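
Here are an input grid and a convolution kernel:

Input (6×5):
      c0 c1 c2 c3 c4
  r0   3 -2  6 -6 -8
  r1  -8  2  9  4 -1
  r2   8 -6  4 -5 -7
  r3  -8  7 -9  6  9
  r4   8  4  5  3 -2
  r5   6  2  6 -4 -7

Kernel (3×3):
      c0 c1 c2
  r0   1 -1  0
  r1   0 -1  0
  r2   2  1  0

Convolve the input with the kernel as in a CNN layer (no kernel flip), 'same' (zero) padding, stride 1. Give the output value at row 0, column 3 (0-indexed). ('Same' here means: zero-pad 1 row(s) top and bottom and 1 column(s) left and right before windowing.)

28

The receptive field on the zero-padded input at this output position is [0 0 0 / 6 -6 -8 / 9 4 -1]. Elementwise product with the kernel and sum: 0·1 + 0·-1 + -6·-1 + 9·2 + 4·1.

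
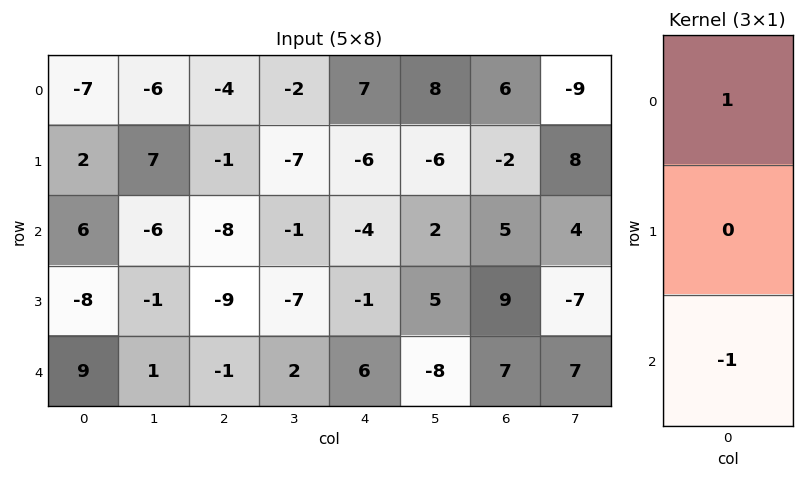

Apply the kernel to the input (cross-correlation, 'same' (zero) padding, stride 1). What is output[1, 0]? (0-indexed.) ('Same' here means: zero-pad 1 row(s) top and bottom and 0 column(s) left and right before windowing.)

-13

The receptive field on the zero-padded input at this output position is [-7 / 2 / 6]. Elementwise product with the kernel and sum: -7·1 + 6·-1.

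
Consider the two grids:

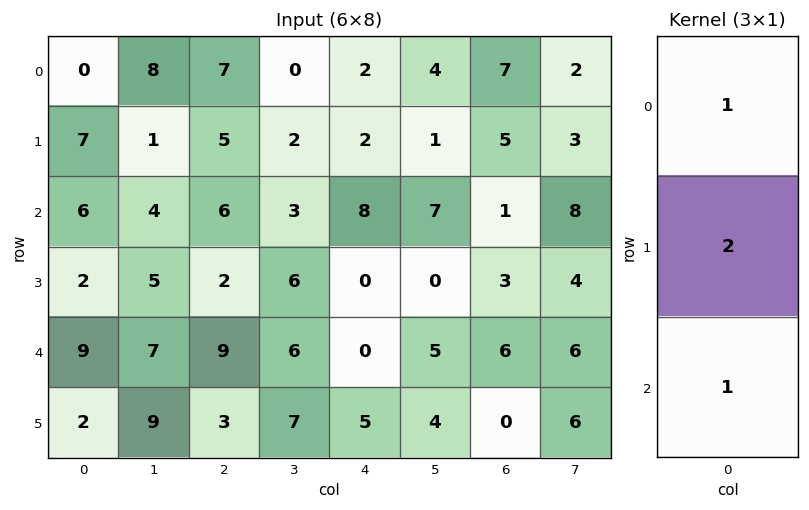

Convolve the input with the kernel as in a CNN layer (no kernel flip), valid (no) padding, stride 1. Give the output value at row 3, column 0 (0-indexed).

The receptive field on the input at this output position is [2 / 9 / 2]. Elementwise product with the kernel and sum: 2·1 + 9·2 + 2·1.

22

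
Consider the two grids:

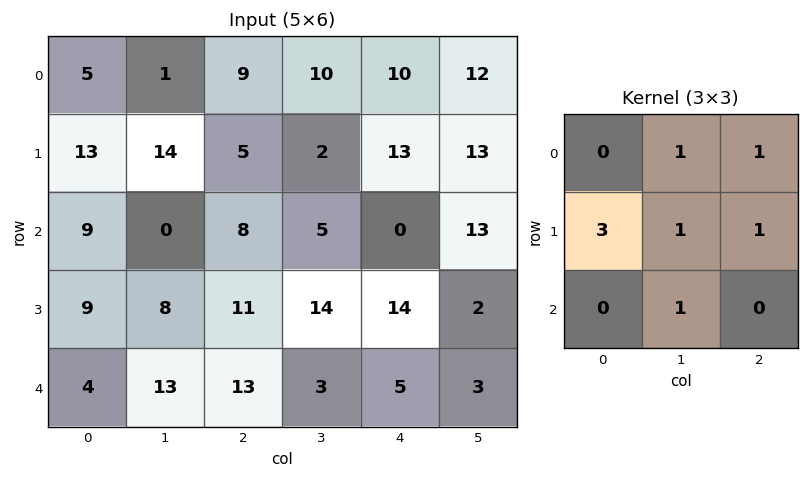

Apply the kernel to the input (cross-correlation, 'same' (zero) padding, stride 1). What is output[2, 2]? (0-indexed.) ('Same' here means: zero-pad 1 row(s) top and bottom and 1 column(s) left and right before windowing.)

The receptive field on the zero-padded input at this output position is [14 5 2 / 0 8 5 / 8 11 14]. Elementwise product with the kernel and sum: 5·1 + 2·1 + 0·3 + 8·1 + 5·1 + 11·1.

31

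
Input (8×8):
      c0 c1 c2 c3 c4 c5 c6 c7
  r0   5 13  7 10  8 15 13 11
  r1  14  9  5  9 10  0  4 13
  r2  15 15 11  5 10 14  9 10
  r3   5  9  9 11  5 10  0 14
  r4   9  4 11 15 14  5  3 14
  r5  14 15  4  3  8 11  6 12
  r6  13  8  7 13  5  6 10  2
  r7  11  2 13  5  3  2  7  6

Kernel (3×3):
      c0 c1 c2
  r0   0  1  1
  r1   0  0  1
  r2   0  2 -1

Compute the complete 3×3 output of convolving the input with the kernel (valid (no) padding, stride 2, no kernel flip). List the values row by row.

44 28 51
32 36 30
28 58 16

Output[0,0]: The receptive field on the input at this output position is [5 13 7 / 14 9 5 / 15 15 11]. Elementwise product with the kernel and sum: 13·1 + 7·1 + 5·1 + 15·2 + 11·-1.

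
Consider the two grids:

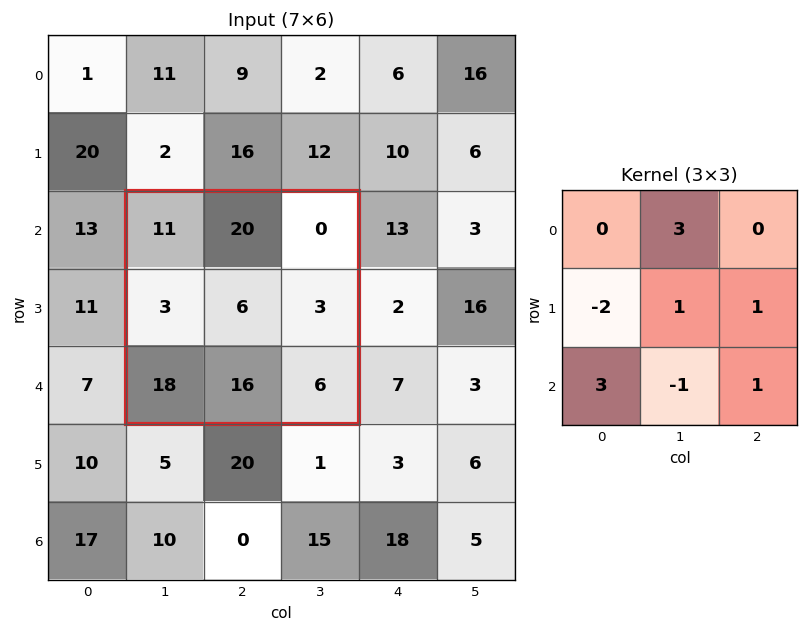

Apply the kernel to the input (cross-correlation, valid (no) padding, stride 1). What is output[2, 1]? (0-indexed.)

The receptive field on the input at this output position is [11 20 0 / 3 6 3 / 18 16 6]. Elementwise product with the kernel and sum: 20·3 + 3·-2 + 6·1 + 3·1 + 18·3 + 16·-1 + 6·1.

107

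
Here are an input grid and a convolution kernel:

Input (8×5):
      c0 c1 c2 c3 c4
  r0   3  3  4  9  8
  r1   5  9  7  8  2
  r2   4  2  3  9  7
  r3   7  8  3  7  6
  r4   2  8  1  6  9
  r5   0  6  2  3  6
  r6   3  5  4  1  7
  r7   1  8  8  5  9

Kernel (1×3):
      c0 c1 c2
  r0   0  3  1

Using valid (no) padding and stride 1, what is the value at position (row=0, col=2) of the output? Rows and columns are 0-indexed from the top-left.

35

The receptive field on the input at this output position is [4 9 8]. Elementwise product with the kernel and sum: 9·3 + 8·1.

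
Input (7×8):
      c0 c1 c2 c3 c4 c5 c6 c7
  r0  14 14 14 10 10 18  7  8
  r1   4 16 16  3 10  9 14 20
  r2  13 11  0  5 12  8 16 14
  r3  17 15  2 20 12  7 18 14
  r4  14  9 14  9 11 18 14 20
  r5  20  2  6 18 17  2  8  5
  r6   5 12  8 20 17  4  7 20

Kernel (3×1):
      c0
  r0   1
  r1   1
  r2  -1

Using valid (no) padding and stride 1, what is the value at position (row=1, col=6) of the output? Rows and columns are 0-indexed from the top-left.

The receptive field on the input at this output position is [14 / 16 / 18]. Elementwise product with the kernel and sum: 14·1 + 16·1 + 18·-1.

12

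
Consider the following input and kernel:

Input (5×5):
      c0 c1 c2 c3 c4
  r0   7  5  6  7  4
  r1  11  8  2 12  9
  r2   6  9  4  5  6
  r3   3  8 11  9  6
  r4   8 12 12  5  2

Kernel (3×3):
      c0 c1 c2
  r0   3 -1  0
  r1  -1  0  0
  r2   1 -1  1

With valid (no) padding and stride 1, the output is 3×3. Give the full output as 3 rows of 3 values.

Output[0,0]: The receptive field on the input at this output position is [7 5 6 / 11 8 2 / 6 9 4]. Elementwise product with the kernel and sum: 7·3 + 5·-1 + 11·-1 + 6·1 + 9·-1 + 4·1.

6 11 14
25 19 -2
14 20 5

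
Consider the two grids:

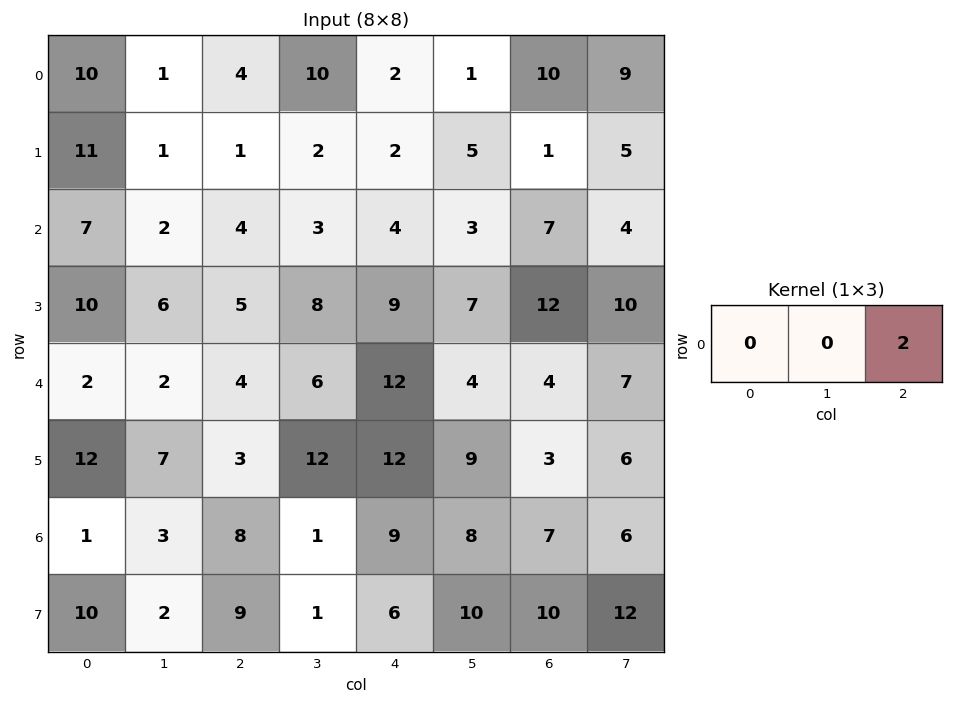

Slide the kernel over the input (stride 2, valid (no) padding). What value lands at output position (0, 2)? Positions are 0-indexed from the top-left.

20

The receptive field on the input at this output position is [2 1 10]. Elementwise product with the kernel and sum: 10·2.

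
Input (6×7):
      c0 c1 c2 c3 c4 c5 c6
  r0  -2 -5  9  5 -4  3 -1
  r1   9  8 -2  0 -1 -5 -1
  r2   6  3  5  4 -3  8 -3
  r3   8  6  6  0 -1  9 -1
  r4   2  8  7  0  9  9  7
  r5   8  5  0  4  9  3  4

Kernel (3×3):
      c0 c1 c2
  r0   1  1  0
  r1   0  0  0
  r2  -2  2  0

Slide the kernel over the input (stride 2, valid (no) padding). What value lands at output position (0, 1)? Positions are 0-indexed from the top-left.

12

The receptive field on the input at this output position is [9 5 -4 / -2 0 -1 / 5 4 -3]. Elementwise product with the kernel and sum: 9·1 + 5·1 + 5·-2 + 4·2.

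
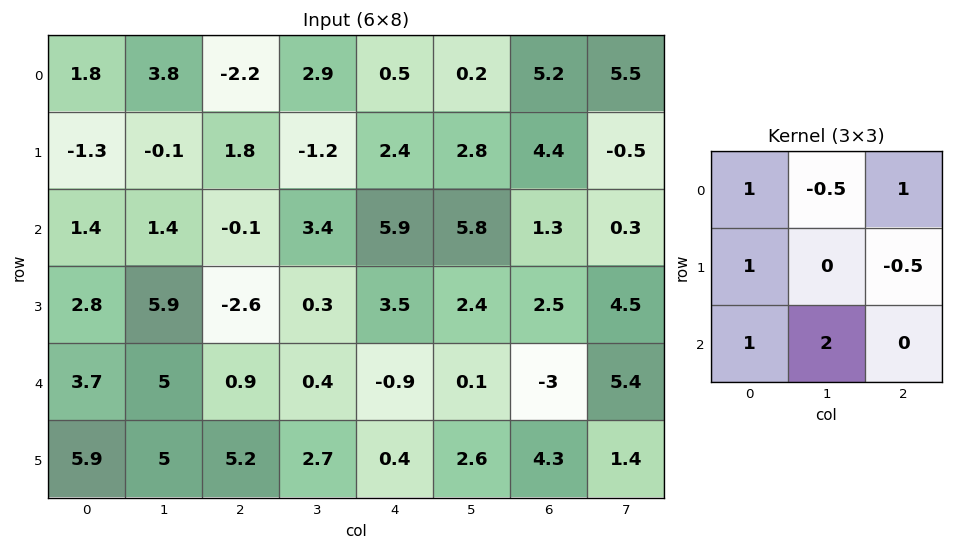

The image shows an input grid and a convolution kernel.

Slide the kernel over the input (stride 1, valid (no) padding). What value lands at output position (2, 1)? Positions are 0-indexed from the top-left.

The receptive field on the input at this output position is [1.4 -0.1 3.4 / 5.9 -2.6 0.3 / 5 0.9 0.4]. Elementwise product with the kernel and sum: 1.4·1 + -0.1·-0.5 + 3.4·1 + 5.9·1 + 0.3·-0.5 + 5·1 + 0.9·2.

17.4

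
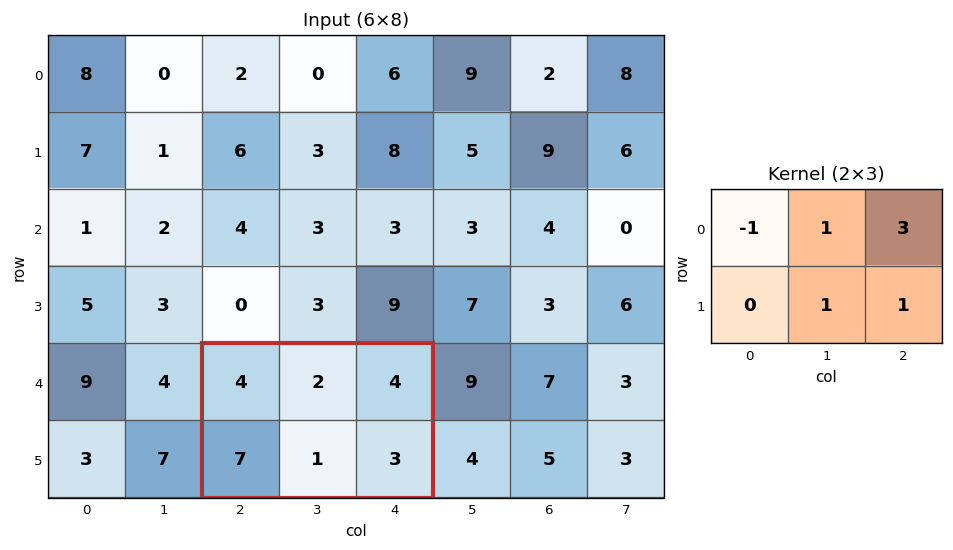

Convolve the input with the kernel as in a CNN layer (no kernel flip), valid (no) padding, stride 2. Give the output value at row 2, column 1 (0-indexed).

The receptive field on the input at this output position is [4 2 4 / 7 1 3]. Elementwise product with the kernel and sum: 4·-1 + 2·1 + 4·3 + 1·1 + 3·1.

14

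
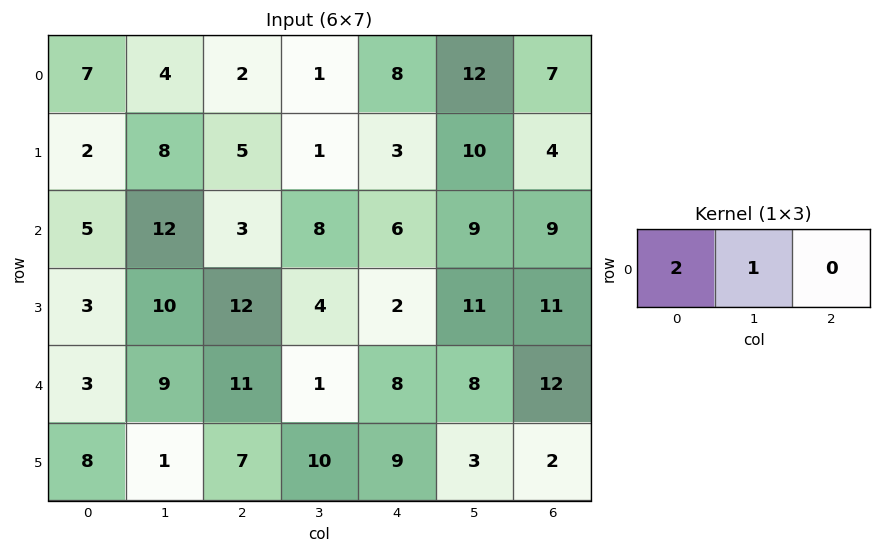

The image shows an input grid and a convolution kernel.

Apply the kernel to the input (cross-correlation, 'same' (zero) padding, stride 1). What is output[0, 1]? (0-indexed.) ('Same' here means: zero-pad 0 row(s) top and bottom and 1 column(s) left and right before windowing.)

The receptive field on the zero-padded input at this output position is [7 4 2]. Elementwise product with the kernel and sum: 7·2 + 4·1.

18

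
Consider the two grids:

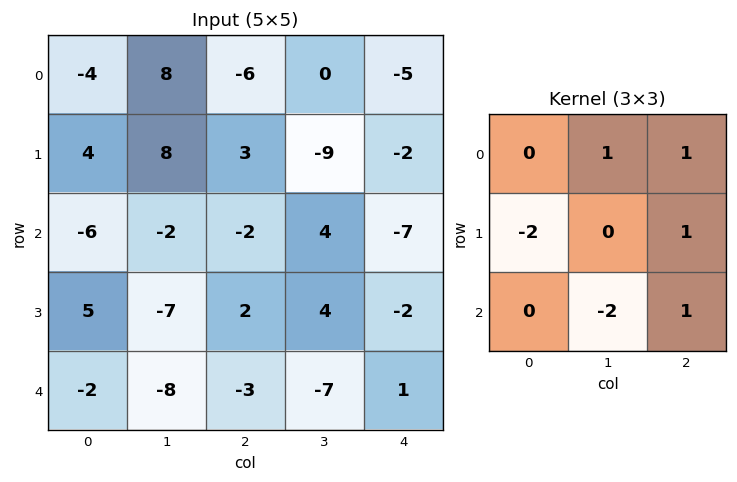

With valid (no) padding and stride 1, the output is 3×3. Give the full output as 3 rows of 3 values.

Output[0,0]: The receptive field on the input at this output position is [-4 8 -6 / 4 8 3 / -6 -2 -2]. Elementwise product with the kernel and sum: 8·1 + -6·1 + 4·-2 + 3·1 + -2·-2 + -2·1.

-1 -23 -28
37 2 -24
1 19 6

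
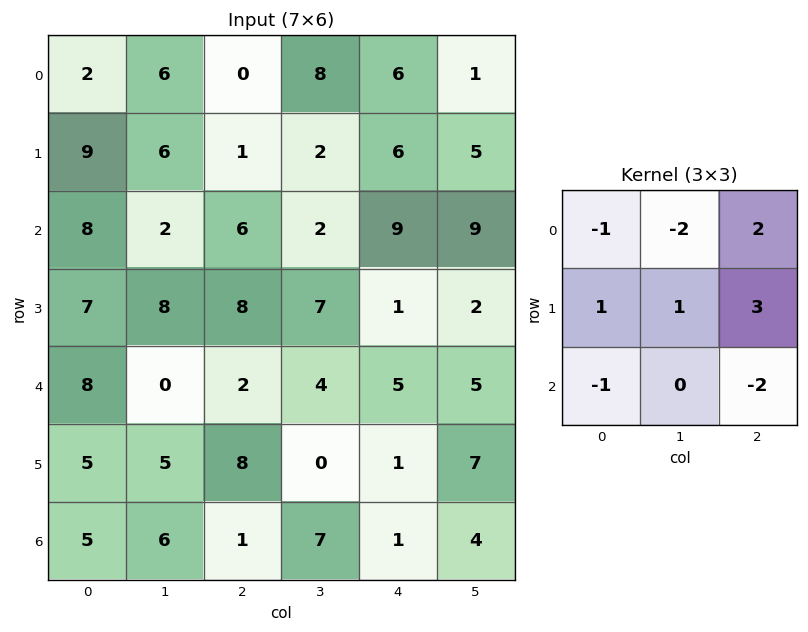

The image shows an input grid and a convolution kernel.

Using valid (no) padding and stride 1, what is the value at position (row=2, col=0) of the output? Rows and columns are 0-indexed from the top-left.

27

The receptive field on the input at this output position is [8 2 6 / 7 8 8 / 8 0 2]. Elementwise product with the kernel and sum: 8·-1 + 2·-2 + 6·2 + 7·1 + 8·1 + 8·3 + 8·-1 + 2·-2.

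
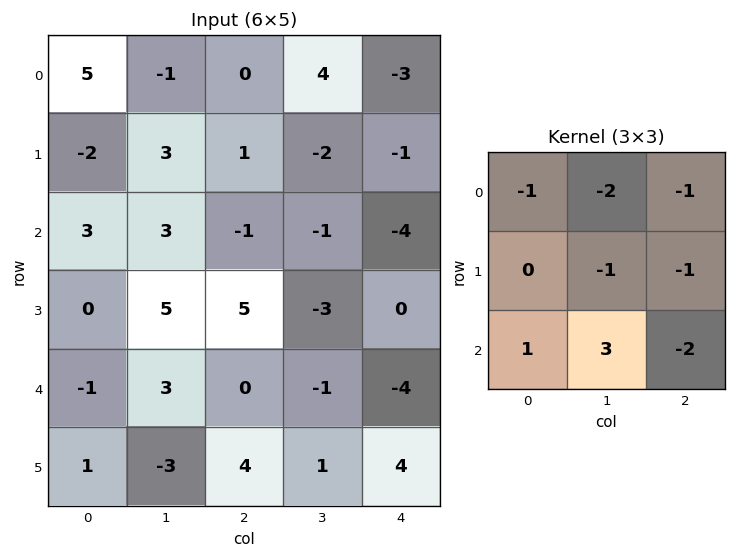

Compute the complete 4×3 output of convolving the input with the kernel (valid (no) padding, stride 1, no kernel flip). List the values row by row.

7 0 2
-2 25 5
-10 3 15
-34 -4 5

Output[0,0]: The receptive field on the input at this output position is [5 -1 0 / -2 3 1 / 3 3 -1]. Elementwise product with the kernel and sum: 5·-1 + -1·-2 + 0·-1 + 3·-1 + 1·-1 + 3·1 + 3·3 + -1·-2.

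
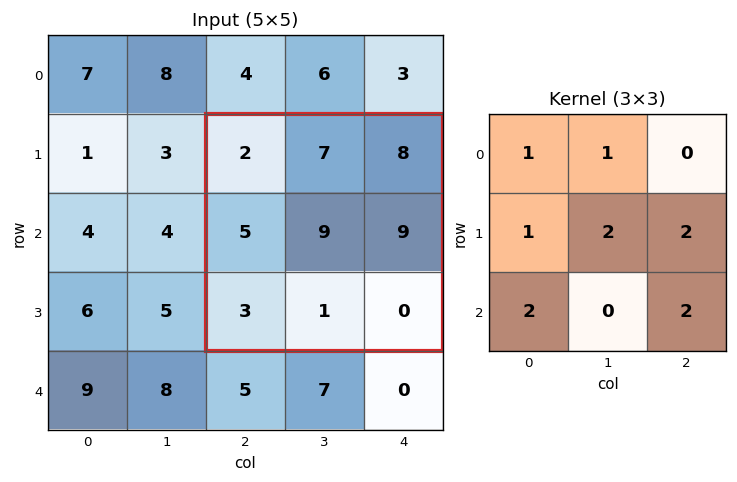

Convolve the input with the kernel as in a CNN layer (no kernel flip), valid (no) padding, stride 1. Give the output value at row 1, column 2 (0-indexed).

The receptive field on the input at this output position is [2 7 8 / 5 9 9 / 3 1 0]. Elementwise product with the kernel and sum: 2·1 + 7·1 + 5·1 + 9·2 + 9·2 + 3·2 + 0·2.

56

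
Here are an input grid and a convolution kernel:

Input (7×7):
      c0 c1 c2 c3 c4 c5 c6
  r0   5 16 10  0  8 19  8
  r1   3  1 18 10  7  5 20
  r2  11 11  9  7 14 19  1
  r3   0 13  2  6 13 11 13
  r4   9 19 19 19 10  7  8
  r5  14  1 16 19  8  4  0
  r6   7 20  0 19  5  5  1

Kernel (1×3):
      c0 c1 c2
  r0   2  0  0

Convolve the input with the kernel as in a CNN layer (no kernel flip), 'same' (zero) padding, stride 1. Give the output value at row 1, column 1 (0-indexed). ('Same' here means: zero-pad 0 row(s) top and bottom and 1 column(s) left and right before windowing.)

The receptive field on the zero-padded input at this output position is [3 1 18]. Elementwise product with the kernel and sum: 3·2.

6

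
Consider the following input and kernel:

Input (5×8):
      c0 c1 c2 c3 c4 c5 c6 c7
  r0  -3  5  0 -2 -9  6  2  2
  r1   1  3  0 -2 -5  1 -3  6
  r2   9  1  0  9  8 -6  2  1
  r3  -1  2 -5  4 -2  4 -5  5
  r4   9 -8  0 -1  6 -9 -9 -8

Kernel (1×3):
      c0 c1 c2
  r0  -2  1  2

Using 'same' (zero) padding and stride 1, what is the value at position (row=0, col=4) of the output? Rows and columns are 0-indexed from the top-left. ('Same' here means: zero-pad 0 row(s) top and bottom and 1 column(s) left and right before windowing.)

The receptive field on the zero-padded input at this output position is [-2 -9 6]. Elementwise product with the kernel and sum: -2·-2 + -9·1 + 6·2.

7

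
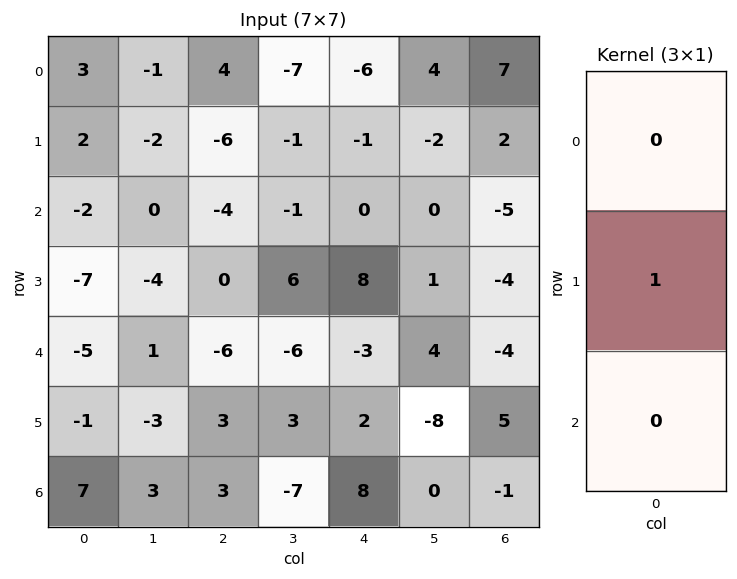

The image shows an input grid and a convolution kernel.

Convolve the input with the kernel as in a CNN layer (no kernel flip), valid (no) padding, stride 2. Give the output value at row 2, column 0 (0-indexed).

The receptive field on the input at this output position is [-5 / -1 / 7]. Elementwise product with the kernel and sum: -1·1.

-1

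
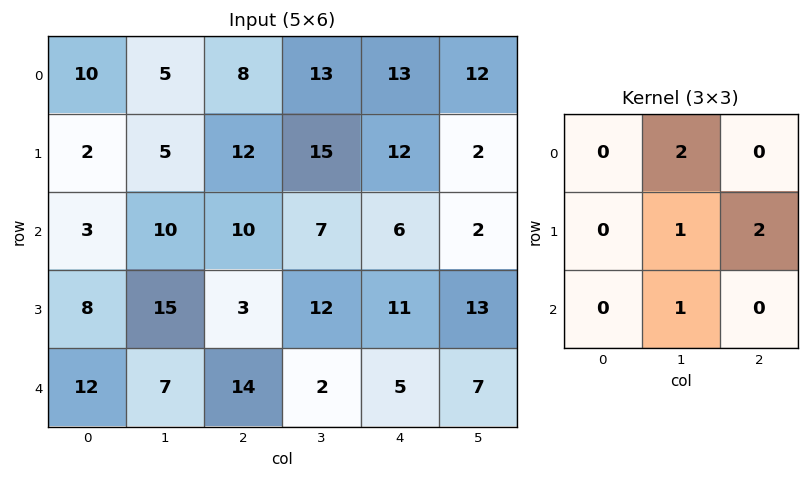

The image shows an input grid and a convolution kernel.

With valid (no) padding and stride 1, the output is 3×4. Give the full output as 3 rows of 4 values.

Output[0,0]: The receptive field on the input at this output position is [10 5 8 / 2 5 12 / 3 10 10]. Elementwise product with the kernel and sum: 5·2 + 5·1 + 12·2 + 10·1.

49 68 72 48
55 51 61 45
48 61 50 54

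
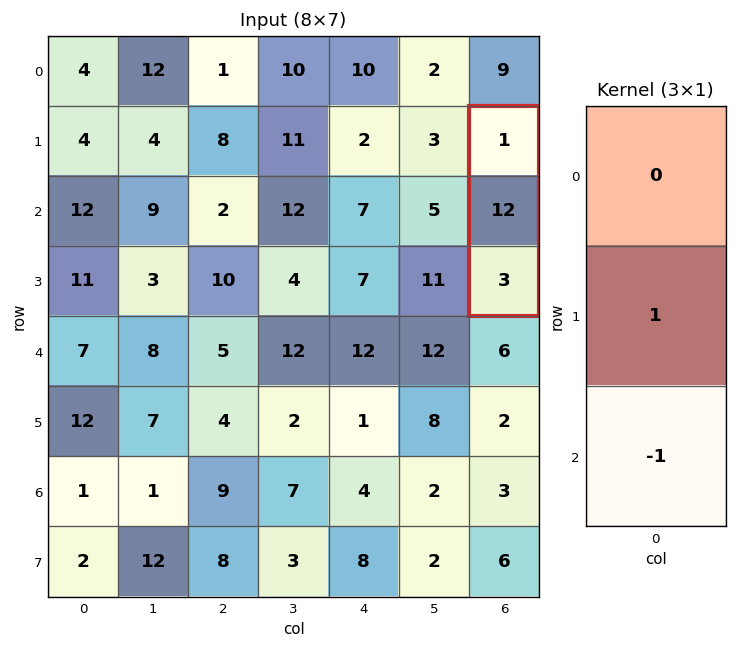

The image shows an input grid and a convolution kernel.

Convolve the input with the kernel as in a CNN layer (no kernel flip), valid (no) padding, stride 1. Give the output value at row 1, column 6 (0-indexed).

9

The receptive field on the input at this output position is [1 / 12 / 3]. Elementwise product with the kernel and sum: 12·1 + 3·-1.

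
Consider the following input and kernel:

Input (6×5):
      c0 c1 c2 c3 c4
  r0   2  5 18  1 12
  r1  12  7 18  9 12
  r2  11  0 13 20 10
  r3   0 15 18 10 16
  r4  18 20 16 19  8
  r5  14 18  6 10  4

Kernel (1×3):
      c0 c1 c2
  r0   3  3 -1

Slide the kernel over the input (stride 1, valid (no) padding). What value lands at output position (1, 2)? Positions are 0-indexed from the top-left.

The receptive field on the input at this output position is [18 9 12]. Elementwise product with the kernel and sum: 18·3 + 9·3 + 12·-1.

69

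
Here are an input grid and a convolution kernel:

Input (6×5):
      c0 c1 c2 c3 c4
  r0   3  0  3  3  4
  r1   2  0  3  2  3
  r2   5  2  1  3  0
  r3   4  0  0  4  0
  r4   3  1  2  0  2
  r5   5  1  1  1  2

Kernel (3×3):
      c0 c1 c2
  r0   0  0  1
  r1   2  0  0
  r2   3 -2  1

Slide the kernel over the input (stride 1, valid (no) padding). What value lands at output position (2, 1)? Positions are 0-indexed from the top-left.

2

The receptive field on the input at this output position is [2 1 3 / 0 0 4 / 1 2 0]. Elementwise product with the kernel and sum: 3·1 + 0·2 + 1·3 + 2·-2 + 0·1.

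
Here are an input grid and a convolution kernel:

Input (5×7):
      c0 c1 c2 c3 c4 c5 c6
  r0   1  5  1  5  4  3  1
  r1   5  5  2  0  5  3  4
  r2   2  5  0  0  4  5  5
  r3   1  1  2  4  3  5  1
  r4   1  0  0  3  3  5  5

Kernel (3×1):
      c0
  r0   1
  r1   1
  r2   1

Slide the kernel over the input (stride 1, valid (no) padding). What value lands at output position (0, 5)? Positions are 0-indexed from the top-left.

The receptive field on the input at this output position is [3 / 3 / 5]. Elementwise product with the kernel and sum: 3·1 + 3·1 + 5·1.

11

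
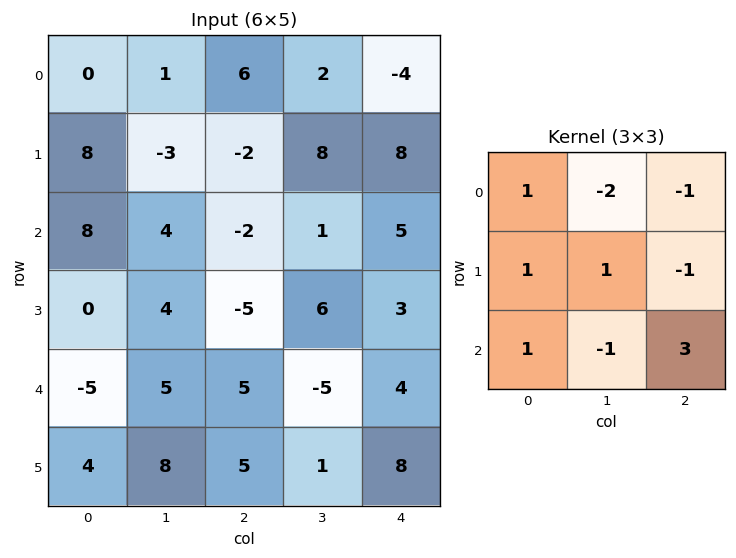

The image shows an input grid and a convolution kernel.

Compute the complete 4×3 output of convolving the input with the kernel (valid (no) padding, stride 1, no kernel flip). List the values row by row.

-3 -17 16
11 21 -34
16 -15 11
3 29 4

Output[0,0]: The receptive field on the input at this output position is [0 1 6 / 8 -3 -2 / 8 4 -2]. Elementwise product with the kernel and sum: 0·1 + 1·-2 + 6·-1 + 8·1 + -3·1 + -2·-1 + 8·1 + 4·-1 + -2·3.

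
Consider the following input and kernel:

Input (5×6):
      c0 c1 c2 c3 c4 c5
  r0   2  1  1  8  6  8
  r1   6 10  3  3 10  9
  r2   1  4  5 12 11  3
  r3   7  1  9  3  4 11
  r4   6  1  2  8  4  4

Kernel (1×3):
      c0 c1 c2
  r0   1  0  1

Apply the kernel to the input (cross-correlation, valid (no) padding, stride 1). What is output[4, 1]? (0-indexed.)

The receptive field on the input at this output position is [1 2 8]. Elementwise product with the kernel and sum: 1·1 + 8·1.

9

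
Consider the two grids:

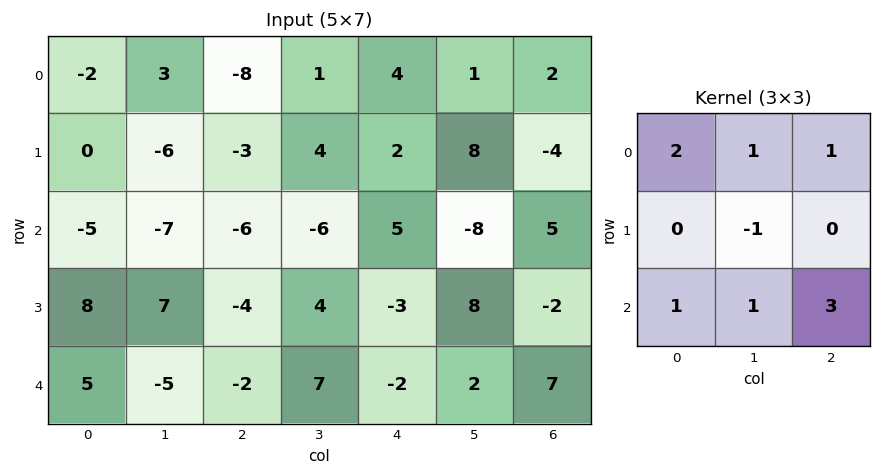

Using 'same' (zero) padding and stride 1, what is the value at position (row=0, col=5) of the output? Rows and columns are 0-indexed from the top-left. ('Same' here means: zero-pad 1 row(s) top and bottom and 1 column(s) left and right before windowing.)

The receptive field on the zero-padded input at this output position is [0 0 0 / 4 1 2 / 2 8 -4]. Elementwise product with the kernel and sum: 0·2 + 0·1 + 0·1 + 1·-1 + 2·1 + 8·1 + -4·3.

-3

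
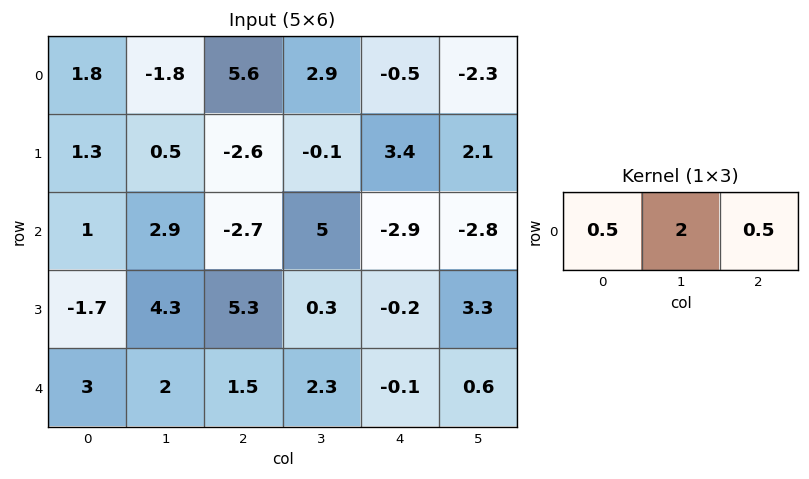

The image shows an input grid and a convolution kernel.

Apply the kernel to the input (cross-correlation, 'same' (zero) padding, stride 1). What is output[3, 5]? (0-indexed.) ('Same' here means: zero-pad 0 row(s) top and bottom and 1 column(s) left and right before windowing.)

6.5

The receptive field on the zero-padded input at this output position is [-0.2 3.3 0]. Elementwise product with the kernel and sum: -0.2·0.5 + 3.3·2 + 0·0.5.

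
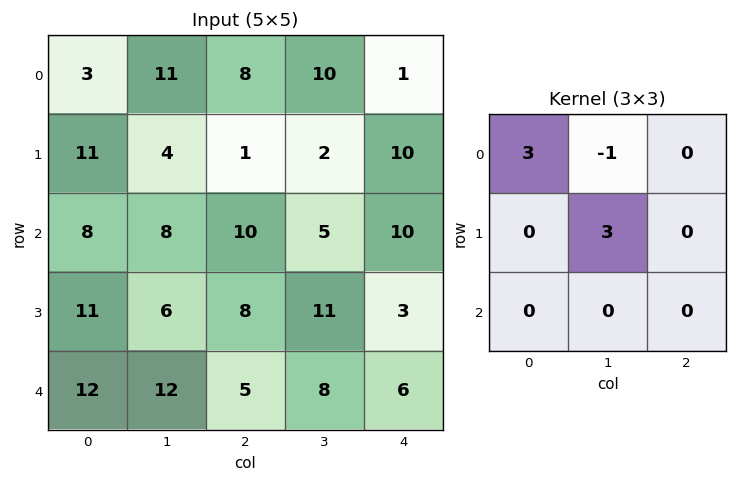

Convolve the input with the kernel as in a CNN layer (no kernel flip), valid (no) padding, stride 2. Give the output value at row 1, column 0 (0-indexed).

The receptive field on the input at this output position is [8 8 10 / 11 6 8 / 12 12 5]. Elementwise product with the kernel and sum: 8·3 + 8·-1 + 6·3.

34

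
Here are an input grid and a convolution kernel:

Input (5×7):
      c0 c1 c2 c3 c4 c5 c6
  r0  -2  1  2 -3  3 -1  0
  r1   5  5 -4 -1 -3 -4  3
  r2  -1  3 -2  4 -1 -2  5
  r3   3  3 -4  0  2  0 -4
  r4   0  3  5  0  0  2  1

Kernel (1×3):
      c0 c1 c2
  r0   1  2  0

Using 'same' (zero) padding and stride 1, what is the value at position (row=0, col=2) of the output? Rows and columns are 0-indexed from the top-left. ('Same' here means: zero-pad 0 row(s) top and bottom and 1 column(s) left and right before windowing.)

5

The receptive field on the zero-padded input at this output position is [1 2 -3]. Elementwise product with the kernel and sum: 1·1 + 2·2.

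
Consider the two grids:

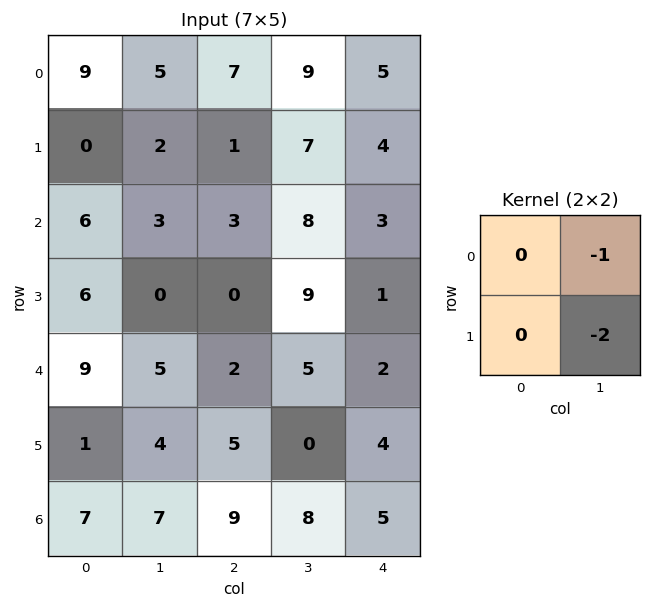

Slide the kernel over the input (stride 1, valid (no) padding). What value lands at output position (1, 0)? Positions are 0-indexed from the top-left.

-8

The receptive field on the input at this output position is [0 2 / 6 3]. Elementwise product with the kernel and sum: 2·-1 + 3·-2.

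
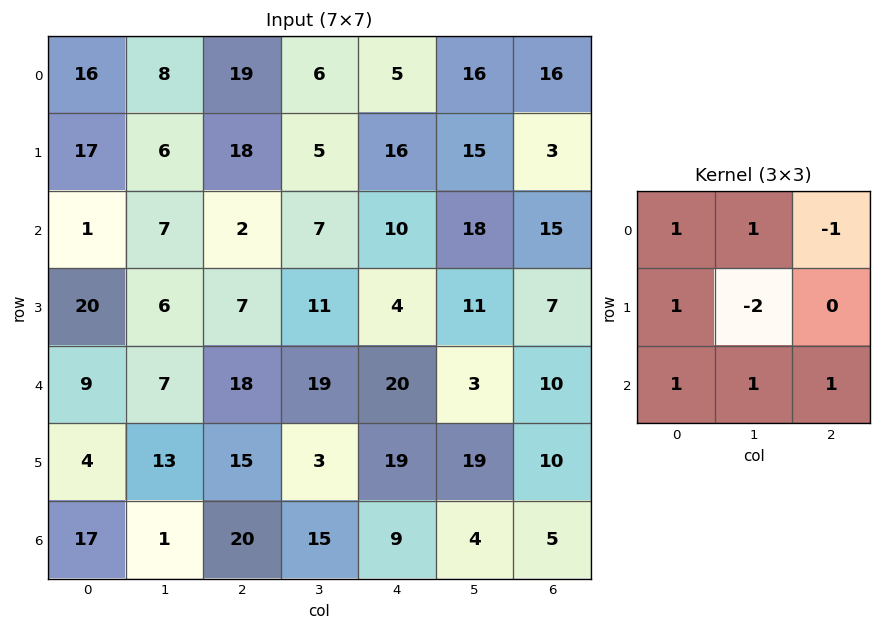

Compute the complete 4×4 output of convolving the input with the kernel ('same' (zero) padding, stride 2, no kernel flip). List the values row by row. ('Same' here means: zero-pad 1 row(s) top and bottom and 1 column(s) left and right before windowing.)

Output[0,0]: The receptive field on the zero-padded input at this output position is [0 0 0 / 0 16 8 / 0 17 6]. Elementwise product with the kernel and sum: 0·1 + 0·1 + 0·-1 + 0·1 + 16·-2 + 0·1 + 17·1 + 6·1.

-9 -1 32 2
35 46 19 24
13 4 24 30
-43 -14 0 23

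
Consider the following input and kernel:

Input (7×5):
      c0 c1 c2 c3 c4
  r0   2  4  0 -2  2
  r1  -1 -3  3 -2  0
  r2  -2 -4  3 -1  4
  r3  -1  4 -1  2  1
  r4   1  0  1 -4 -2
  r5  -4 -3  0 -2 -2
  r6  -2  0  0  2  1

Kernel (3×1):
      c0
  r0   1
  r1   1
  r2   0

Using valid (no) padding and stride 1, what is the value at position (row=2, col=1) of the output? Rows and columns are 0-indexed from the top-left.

0

The receptive field on the input at this output position is [-4 / 4 / 0]. Elementwise product with the kernel and sum: -4·1 + 4·1.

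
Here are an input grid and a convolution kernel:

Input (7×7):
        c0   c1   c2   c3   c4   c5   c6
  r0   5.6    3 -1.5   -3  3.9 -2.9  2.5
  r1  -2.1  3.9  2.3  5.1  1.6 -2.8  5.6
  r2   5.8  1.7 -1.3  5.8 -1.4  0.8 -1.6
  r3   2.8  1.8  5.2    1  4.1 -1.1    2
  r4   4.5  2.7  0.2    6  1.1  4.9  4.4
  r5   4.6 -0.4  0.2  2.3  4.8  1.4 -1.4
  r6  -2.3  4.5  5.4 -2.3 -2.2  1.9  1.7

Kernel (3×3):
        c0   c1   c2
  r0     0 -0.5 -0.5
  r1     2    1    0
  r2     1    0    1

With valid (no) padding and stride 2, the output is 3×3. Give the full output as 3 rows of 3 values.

3.45 6.55 -2.4
11.9 10.5 13
10.45 2.35 5.85

Output[0,0]: The receptive field on the input at this output position is [5.6 3 -1.5 / -2.1 3.9 2.3 / 5.8 1.7 -1.3]. Elementwise product with the kernel and sum: 3·-0.5 + -1.5·-0.5 + -2.1·2 + 3.9·1 + 5.8·1 + -1.3·1.
Output[0,1]: The receptive field on the input at this output position is [-1.5 -3 3.9 / 2.3 5.1 1.6 / -1.3 5.8 -1.4]. Elementwise product with the kernel and sum: -3·-0.5 + 3.9·-0.5 + 2.3·2 + 5.1·1 + -1.3·1 + -1.4·1.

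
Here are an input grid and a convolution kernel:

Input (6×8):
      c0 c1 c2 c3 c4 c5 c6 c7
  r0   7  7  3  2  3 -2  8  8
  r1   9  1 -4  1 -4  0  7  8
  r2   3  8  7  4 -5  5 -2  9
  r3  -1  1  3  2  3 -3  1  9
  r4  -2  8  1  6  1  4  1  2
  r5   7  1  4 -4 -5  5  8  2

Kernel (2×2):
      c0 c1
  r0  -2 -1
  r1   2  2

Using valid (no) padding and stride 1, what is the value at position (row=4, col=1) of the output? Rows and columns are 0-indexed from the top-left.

-7

The receptive field on the input at this output position is [8 1 / 1 4]. Elementwise product with the kernel and sum: 8·-2 + 1·-1 + 1·2 + 4·2.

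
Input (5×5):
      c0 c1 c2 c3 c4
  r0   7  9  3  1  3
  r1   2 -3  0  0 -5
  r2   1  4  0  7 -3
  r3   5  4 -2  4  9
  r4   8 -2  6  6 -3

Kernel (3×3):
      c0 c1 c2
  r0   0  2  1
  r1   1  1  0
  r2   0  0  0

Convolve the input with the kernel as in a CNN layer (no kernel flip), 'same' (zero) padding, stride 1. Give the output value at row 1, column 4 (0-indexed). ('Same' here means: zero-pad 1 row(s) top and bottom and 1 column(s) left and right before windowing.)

1

The receptive field on the zero-padded input at this output position is [1 3 0 / 0 -5 0 / 7 -3 0]. Elementwise product with the kernel and sum: 3·2 + 0·1 + 0·1 + -5·1.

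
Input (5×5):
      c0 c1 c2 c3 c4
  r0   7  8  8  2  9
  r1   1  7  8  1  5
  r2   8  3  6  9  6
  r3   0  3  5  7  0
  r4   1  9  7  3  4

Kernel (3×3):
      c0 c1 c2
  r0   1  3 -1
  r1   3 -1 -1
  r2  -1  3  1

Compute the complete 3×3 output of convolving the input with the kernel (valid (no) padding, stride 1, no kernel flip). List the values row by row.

18 66 50
43 43 25
36 24 41

Output[0,0]: The receptive field on the input at this output position is [7 8 8 / 1 7 8 / 8 3 6]. Elementwise product with the kernel and sum: 7·1 + 8·3 + 8·-1 + 1·3 + 7·-1 + 8·-1 + 8·-1 + 3·3 + 6·1.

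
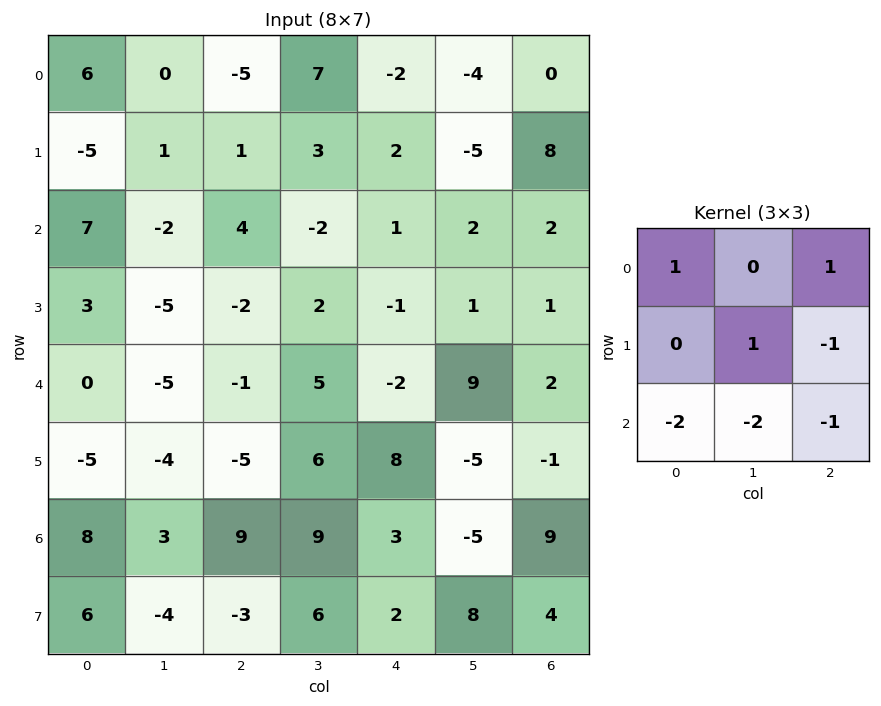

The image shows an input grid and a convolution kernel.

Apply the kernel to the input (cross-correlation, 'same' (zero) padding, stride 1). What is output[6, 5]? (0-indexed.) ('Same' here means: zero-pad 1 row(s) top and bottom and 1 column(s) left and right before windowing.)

-31

The receptive field on the zero-padded input at this output position is [8 -5 -1 / 3 -5 9 / 2 8 4]. Elementwise product with the kernel and sum: 8·1 + -1·1 + -5·1 + 9·-1 + 2·-2 + 8·-2 + 4·-1.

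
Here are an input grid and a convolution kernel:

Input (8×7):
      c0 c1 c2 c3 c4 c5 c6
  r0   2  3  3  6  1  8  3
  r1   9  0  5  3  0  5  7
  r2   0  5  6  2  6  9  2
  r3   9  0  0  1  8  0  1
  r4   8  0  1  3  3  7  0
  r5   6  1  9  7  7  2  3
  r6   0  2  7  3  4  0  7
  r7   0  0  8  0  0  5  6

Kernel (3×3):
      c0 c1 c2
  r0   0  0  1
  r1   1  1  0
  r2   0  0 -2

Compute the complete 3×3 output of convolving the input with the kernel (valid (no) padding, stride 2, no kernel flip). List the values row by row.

0 -3 4
13 1 10
-6 11 -5

Output[0,0]: The receptive field on the input at this output position is [2 3 3 / 9 0 5 / 0 5 6]. Elementwise product with the kernel and sum: 3·1 + 9·1 + 0·1 + 6·-2.
Output[0,1]: The receptive field on the input at this output position is [3 6 1 / 5 3 0 / 6 2 6]. Elementwise product with the kernel and sum: 1·1 + 5·1 + 3·1 + 6·-2.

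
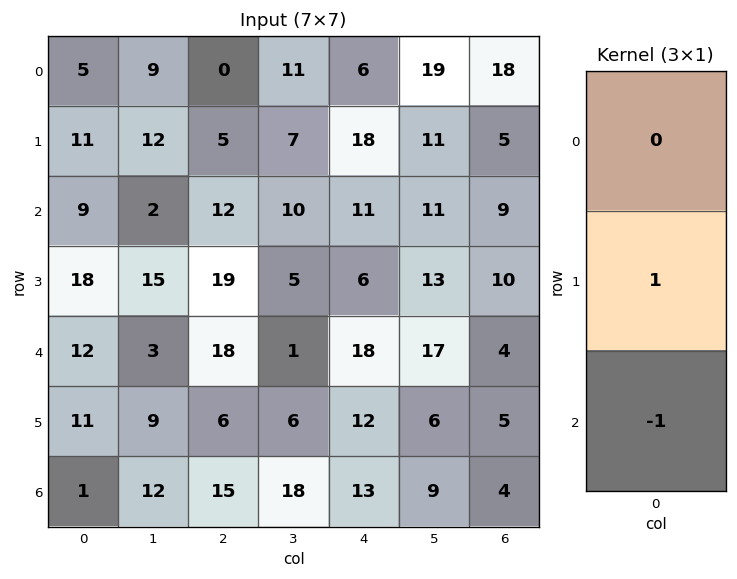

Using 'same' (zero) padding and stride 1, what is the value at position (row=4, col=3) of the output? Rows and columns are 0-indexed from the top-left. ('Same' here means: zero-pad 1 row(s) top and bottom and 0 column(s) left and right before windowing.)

-5

The receptive field on the zero-padded input at this output position is [5 / 1 / 6]. Elementwise product with the kernel and sum: 1·1 + 6·-1.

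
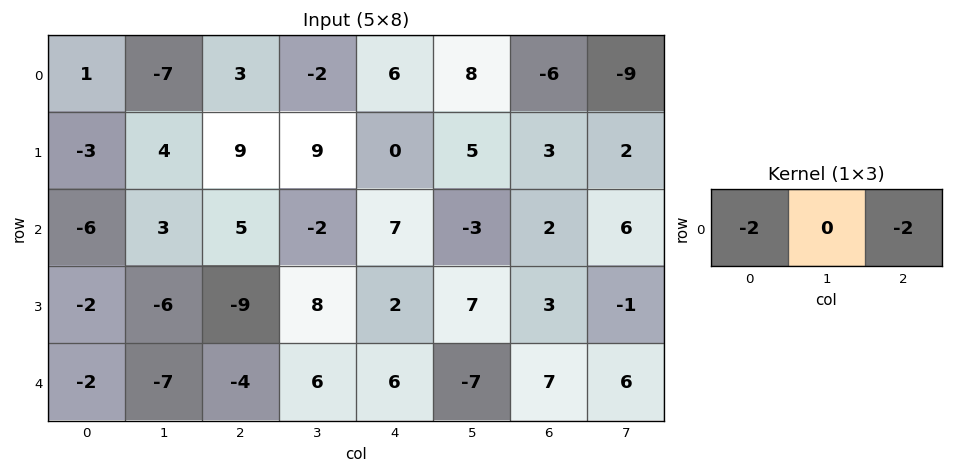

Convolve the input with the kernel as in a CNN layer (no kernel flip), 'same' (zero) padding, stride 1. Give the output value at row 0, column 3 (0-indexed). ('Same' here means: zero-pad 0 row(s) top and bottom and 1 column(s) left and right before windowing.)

-18

The receptive field on the zero-padded input at this output position is [3 -2 6]. Elementwise product with the kernel and sum: 3·-2 + 6·-2.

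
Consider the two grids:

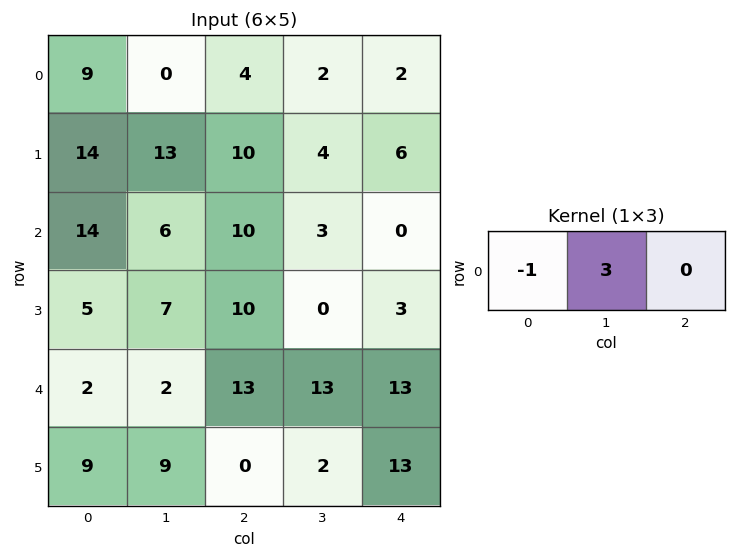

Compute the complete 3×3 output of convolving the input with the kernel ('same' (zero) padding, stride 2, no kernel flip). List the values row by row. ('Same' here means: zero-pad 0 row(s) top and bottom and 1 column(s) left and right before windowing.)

27 12 4
42 24 -3
6 37 26

Output[0,0]: The receptive field on the zero-padded input at this output position is [0 9 0]. Elementwise product with the kernel and sum: 0·-1 + 9·3.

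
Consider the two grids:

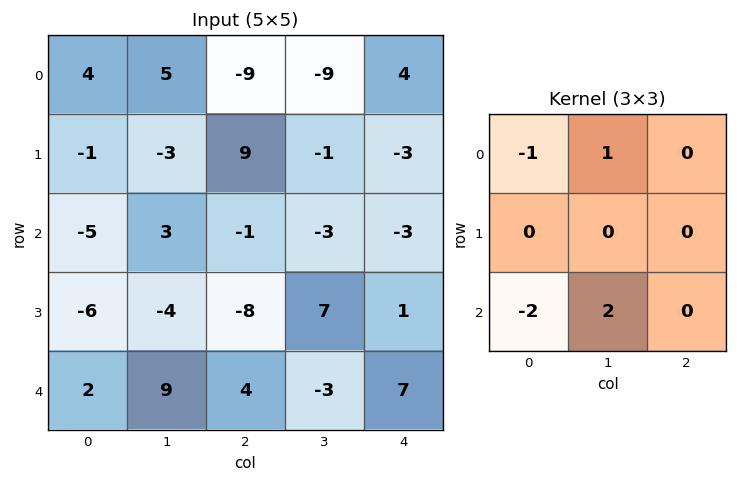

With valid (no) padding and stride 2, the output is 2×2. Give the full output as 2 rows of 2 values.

17 -4
22 -16

Output[0,0]: The receptive field on the input at this output position is [4 5 -9 / -1 -3 9 / -5 3 -1]. Elementwise product with the kernel and sum: 4·-1 + 5·1 + -5·-2 + 3·2.
Output[0,1]: The receptive field on the input at this output position is [-9 -9 4 / 9 -1 -3 / -1 -3 -3]. Elementwise product with the kernel and sum: -9·-1 + -9·1 + -1·-2 + -3·2.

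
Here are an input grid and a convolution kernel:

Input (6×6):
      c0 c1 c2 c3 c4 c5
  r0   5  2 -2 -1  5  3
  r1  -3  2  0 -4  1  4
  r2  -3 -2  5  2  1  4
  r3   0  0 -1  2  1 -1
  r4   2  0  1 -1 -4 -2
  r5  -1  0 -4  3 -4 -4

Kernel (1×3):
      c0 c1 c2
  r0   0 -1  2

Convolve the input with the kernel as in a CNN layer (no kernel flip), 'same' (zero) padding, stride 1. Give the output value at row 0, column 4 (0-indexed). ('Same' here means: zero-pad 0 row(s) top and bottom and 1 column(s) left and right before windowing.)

The receptive field on the zero-padded input at this output position is [-1 5 3]. Elementwise product with the kernel and sum: 5·-1 + 3·2.

1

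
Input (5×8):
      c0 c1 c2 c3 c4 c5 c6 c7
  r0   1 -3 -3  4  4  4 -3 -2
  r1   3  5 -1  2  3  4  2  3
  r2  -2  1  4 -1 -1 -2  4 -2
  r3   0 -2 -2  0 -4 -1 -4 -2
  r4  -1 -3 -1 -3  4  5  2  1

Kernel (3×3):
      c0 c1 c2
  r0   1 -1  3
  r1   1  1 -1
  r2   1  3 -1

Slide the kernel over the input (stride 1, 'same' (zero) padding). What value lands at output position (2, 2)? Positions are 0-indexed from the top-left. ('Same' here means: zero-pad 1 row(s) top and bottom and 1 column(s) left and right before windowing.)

The receptive field on the zero-padded input at this output position is [5 -1 2 / 1 4 -1 / -2 -2 0]. Elementwise product with the kernel and sum: 5·1 + -1·-1 + 2·3 + 1·1 + 4·1 + -1·-1 + -2·1 + -2·3 + 0·-1.

10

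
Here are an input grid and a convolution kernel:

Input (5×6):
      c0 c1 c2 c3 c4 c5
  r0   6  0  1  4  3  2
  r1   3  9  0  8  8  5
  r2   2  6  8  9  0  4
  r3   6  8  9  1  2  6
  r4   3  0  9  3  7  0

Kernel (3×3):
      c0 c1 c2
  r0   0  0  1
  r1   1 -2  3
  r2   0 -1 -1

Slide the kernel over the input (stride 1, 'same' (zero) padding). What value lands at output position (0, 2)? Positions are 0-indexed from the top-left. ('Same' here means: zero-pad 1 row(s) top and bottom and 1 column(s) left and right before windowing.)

The receptive field on the zero-padded input at this output position is [0 0 0 / 0 1 4 / 9 0 8]. Elementwise product with the kernel and sum: 0·1 + 0·1 + 1·-2 + 4·3 + 0·-1 + 8·-1.

2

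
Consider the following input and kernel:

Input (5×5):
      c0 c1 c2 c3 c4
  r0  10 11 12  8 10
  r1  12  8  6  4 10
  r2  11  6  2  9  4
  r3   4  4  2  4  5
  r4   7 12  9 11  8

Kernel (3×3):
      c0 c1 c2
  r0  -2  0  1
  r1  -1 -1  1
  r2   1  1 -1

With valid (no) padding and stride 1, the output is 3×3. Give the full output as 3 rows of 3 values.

Output[0,0]: The receptive field on the input at this output position is [10 11 12 / 12 8 6 / 11 6 2]. Elementwise product with the kernel and sum: 10·-2 + 12·1 + 12·-1 + 8·-1 + 6·1 + 11·1 + 6·1 + 2·-1.

-7 -25 -7
-27 -9 -8
-16 5 11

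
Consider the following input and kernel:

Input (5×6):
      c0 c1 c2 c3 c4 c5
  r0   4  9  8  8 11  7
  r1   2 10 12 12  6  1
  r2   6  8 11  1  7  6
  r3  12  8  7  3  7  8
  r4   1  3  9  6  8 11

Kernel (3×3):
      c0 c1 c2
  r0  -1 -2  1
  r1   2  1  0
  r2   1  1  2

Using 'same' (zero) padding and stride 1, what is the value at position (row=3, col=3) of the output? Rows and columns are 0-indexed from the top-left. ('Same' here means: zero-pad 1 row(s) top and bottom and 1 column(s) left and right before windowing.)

42

The receptive field on the zero-padded input at this output position is [11 1 7 / 7 3 7 / 9 6 8]. Elementwise product with the kernel and sum: 11·-1 + 1·-2 + 7·1 + 7·2 + 3·1 + 9·1 + 6·1 + 8·2.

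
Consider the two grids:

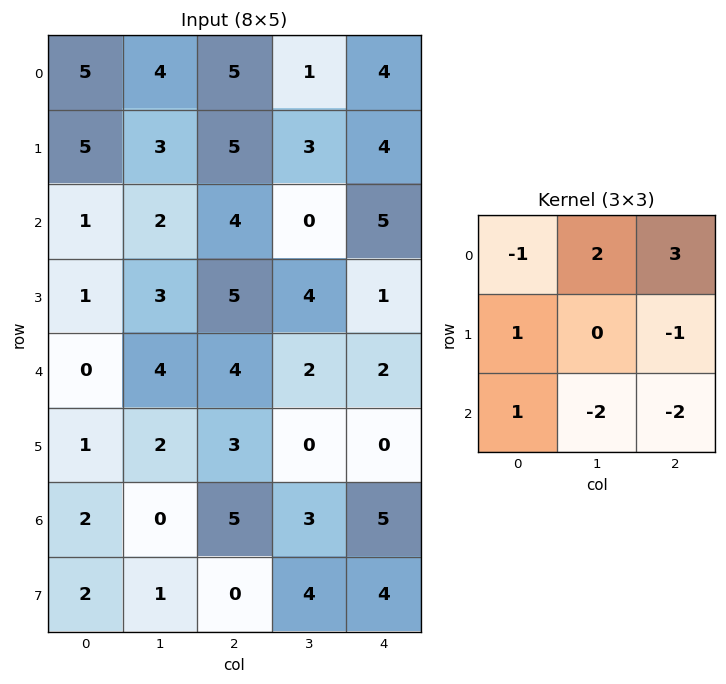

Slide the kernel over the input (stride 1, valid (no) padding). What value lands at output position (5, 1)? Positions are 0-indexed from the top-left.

-6

The receptive field on the input at this output position is [2 3 0 / 0 5 3 / 1 0 4]. Elementwise product with the kernel and sum: 2·-1 + 3·2 + 0·3 + 0·1 + 3·-1 + 1·1 + 0·-2 + 4·-2.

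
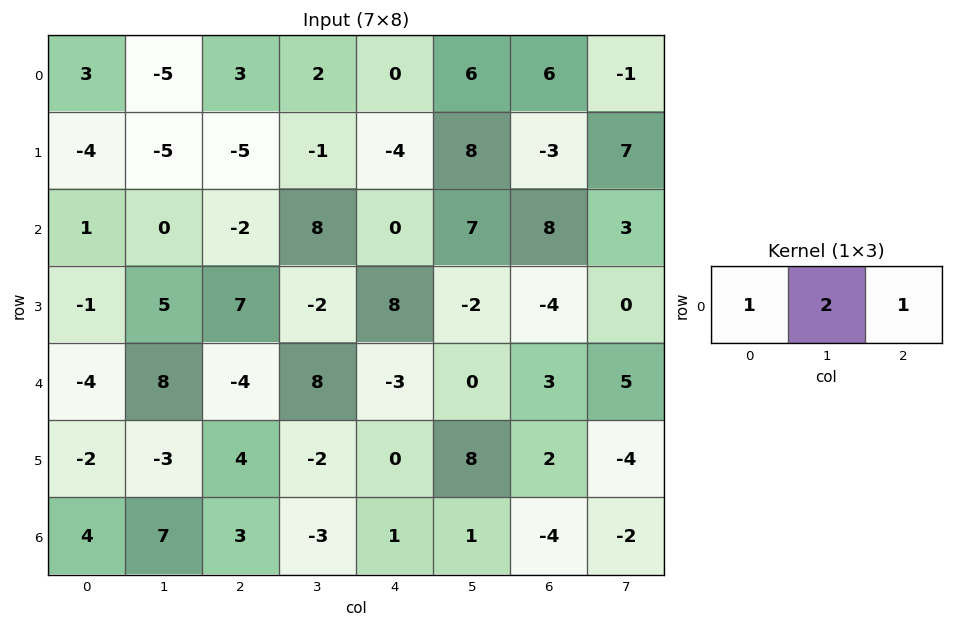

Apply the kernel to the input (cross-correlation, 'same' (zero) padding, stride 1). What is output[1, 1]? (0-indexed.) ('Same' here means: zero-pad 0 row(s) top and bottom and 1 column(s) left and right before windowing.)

-19

The receptive field on the zero-padded input at this output position is [-4 -5 -5]. Elementwise product with the kernel and sum: -4·1 + -5·2 + -5·1.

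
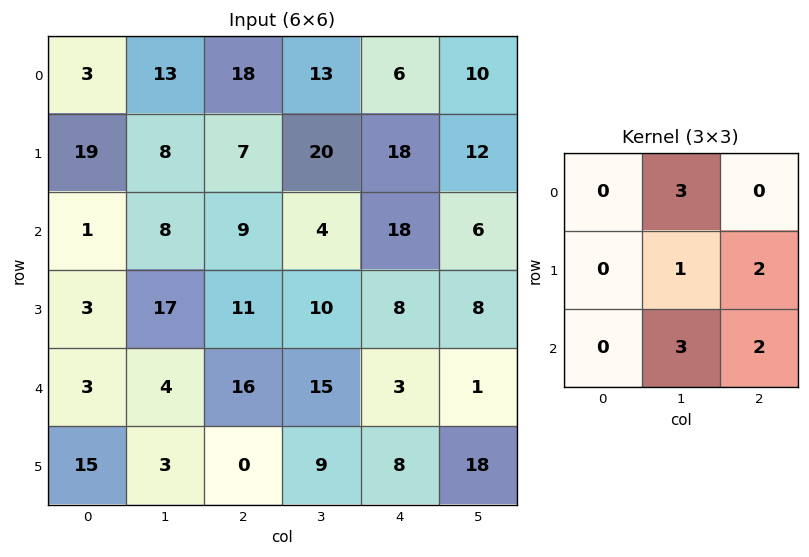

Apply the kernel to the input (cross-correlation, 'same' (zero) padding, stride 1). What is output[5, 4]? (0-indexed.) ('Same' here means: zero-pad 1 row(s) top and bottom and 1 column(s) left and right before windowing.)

53

The receptive field on the zero-padded input at this output position is [15 3 1 / 9 8 18 / 0 0 0]. Elementwise product with the kernel and sum: 3·3 + 8·1 + 18·2 + 0·3 + 0·2.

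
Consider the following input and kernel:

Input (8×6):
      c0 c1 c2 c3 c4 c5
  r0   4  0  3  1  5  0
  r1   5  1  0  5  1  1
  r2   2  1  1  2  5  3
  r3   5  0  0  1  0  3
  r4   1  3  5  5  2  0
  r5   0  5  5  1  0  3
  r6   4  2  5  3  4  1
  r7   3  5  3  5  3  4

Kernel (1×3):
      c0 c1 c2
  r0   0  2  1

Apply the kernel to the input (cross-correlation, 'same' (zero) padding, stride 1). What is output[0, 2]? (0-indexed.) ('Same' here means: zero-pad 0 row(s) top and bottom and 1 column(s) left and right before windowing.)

The receptive field on the zero-padded input at this output position is [0 3 1]. Elementwise product with the kernel and sum: 3·2 + 1·1.

7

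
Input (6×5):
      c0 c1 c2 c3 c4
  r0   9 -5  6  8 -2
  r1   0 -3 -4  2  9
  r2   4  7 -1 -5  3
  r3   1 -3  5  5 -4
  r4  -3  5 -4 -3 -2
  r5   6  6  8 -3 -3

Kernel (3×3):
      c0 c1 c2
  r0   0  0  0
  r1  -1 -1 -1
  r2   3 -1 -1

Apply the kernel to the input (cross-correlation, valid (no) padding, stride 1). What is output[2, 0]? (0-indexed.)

-13

The receptive field on the input at this output position is [4 7 -1 / 1 -3 5 / -3 5 -4]. Elementwise product with the kernel and sum: 1·-1 + -3·-1 + 5·-1 + -3·3 + 5·-1 + -4·-1.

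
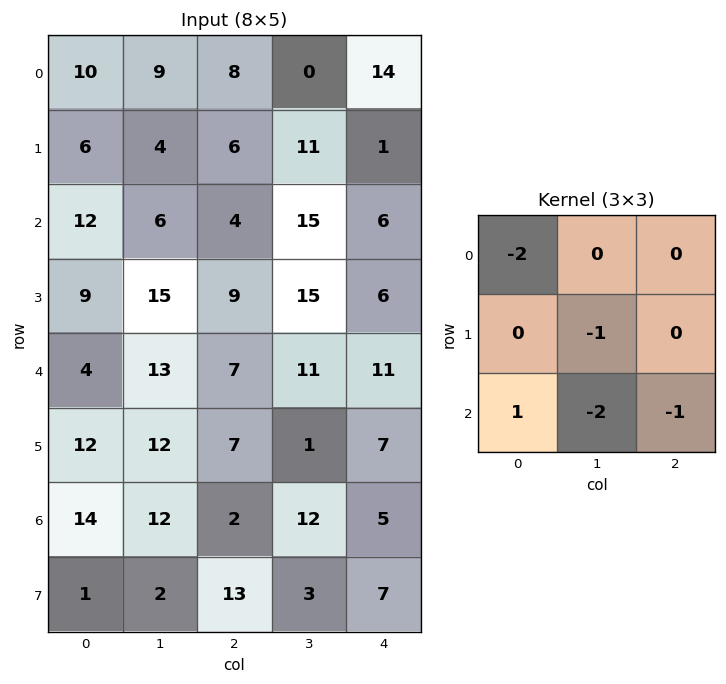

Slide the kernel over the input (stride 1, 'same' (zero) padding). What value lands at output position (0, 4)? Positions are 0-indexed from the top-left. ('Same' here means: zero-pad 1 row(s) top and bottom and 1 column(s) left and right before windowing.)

The receptive field on the zero-padded input at this output position is [0 0 0 / 0 14 0 / 11 1 0]. Elementwise product with the kernel and sum: 0·-2 + 14·-1 + 11·1 + 1·-2 + 0·-1.

-5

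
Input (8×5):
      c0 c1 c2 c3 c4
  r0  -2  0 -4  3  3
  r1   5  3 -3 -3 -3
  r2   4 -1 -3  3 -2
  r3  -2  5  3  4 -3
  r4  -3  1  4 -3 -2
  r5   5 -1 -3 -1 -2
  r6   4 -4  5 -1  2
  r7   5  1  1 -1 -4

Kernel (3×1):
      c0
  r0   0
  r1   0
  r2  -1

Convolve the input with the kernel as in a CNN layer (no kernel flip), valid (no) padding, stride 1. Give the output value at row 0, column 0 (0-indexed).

The receptive field on the input at this output position is [-2 / 5 / 4]. Elementwise product with the kernel and sum: 4·-1.

-4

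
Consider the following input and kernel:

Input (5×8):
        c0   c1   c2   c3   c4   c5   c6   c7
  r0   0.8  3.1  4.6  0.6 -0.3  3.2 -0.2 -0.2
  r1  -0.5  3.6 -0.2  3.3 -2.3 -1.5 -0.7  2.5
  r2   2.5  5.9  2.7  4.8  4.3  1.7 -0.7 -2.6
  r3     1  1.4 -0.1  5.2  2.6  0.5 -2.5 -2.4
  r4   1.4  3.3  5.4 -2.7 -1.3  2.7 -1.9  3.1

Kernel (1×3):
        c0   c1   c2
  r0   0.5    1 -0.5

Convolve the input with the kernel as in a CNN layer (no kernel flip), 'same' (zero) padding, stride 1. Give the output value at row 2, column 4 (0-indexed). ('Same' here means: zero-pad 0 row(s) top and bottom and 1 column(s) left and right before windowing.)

5.85

The receptive field on the zero-padded input at this output position is [4.8 4.3 1.7]. Elementwise product with the kernel and sum: 4.8·0.5 + 4.3·1 + 1.7·-0.5.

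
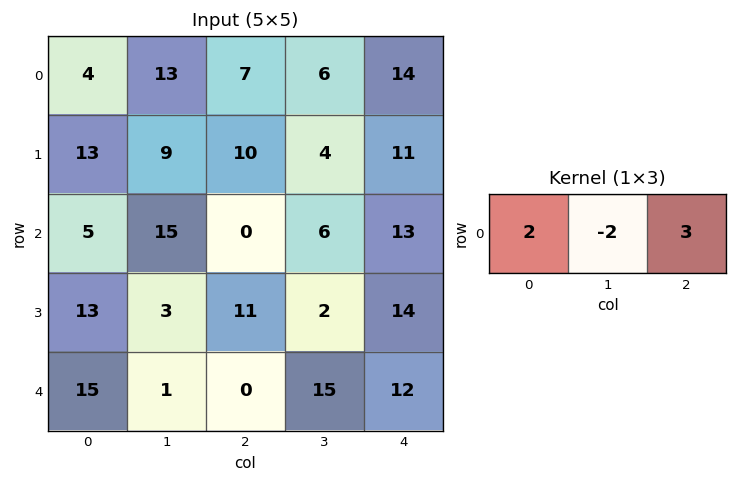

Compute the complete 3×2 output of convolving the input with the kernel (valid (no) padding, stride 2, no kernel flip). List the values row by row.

Output[0,0]: The receptive field on the input at this output position is [4 13 7]. Elementwise product with the kernel and sum: 4·2 + 13·-2 + 7·3.

3 44
-20 27
28 6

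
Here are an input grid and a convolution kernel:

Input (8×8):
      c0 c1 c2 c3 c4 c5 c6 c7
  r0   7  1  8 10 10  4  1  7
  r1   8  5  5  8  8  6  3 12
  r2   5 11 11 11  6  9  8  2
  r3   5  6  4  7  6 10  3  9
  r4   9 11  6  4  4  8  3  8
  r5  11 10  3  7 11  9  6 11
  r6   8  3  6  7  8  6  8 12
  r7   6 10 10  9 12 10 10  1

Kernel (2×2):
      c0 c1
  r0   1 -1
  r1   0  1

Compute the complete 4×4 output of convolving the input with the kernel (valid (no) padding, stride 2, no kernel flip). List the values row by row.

11 6 12 6
0 7 7 15
8 9 5 6
15 8 12 -3

Output[0,0]: The receptive field on the input at this output position is [7 1 / 8 5]. Elementwise product with the kernel and sum: 7·1 + 1·-1 + 5·1.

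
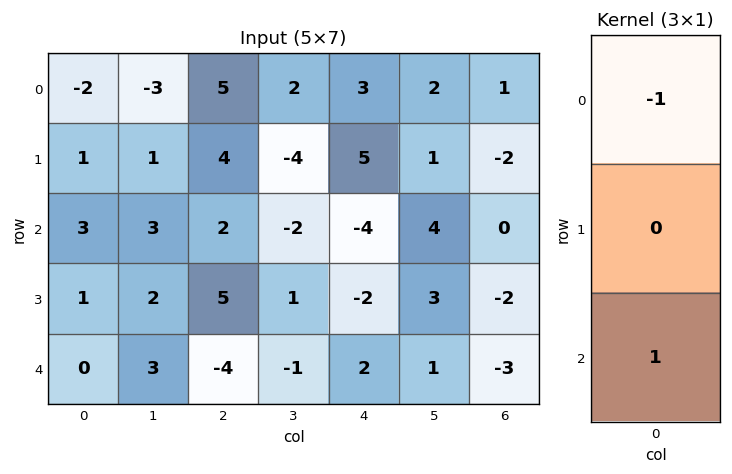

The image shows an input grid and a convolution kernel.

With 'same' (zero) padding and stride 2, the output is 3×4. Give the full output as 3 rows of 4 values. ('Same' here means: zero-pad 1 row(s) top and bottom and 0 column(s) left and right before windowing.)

Output[0,0]: The receptive field on the zero-padded input at this output position is [0 / -2 / 1]. Elementwise product with the kernel and sum: 0·-1 + 1·1.
Output[0,1]: The receptive field on the zero-padded input at this output position is [0 / 5 / 4]. Elementwise product with the kernel and sum: 0·-1 + 4·1.

1 4 5 -2
0 1 -7 0
-1 -5 2 2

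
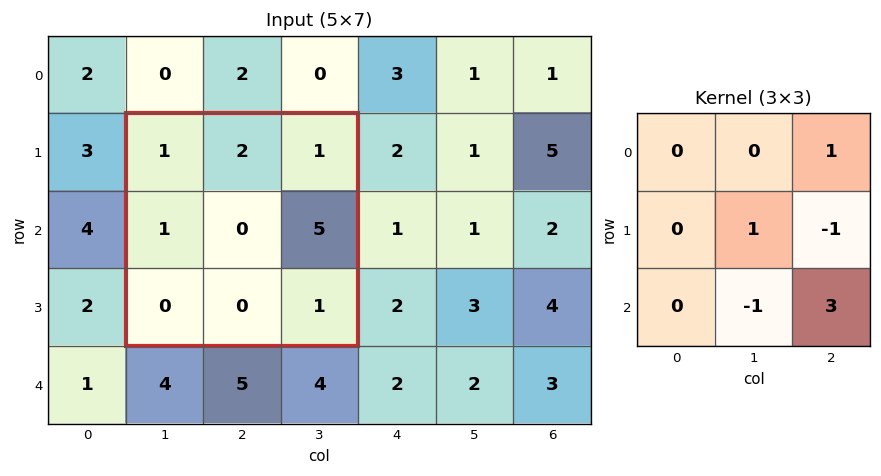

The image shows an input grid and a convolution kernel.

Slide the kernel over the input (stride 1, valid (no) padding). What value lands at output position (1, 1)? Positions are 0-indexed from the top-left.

The receptive field on the input at this output position is [1 2 1 / 1 0 5 / 0 0 1]. Elementwise product with the kernel and sum: 1·1 + 0·1 + 5·-1 + 0·-1 + 1·3.

-1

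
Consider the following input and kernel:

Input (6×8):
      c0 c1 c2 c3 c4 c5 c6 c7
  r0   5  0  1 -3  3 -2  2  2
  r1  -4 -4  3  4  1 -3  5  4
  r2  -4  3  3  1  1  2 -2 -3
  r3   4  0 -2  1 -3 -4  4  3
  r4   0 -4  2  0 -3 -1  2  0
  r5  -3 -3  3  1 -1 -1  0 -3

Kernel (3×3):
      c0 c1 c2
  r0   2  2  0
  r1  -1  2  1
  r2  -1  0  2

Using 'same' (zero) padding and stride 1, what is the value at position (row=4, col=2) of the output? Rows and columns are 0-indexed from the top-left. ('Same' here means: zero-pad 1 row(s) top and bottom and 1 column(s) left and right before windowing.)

9

The receptive field on the zero-padded input at this output position is [0 -2 1 / -4 2 0 / -3 3 1]. Elementwise product with the kernel and sum: 0·2 + -2·2 + -4·-1 + 2·2 + 0·1 + -3·-1 + 1·2.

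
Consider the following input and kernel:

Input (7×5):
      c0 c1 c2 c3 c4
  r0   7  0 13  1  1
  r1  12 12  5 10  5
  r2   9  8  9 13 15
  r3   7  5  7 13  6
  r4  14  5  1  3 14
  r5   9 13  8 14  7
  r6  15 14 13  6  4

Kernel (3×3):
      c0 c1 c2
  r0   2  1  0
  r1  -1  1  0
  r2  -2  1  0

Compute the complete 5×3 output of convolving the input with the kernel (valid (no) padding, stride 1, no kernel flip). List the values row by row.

Output[0,0]: The receptive field on the input at this output position is [7 0 13 / 12 12 5 / 9 8 9]. Elementwise product with the kernel and sum: 7·2 + 0·1 + 12·-1 + 12·1 + 9·-2 + 8·1.
Output[0,1]: The receptive field on the input at this output position is [0 13 1 / 12 5 10 / 8 9 13]. Elementwise product with the kernel and sum: 0·2 + 13·1 + 12·-1 + 5·1 + 8·-2 + 9·1.

4 -1 27
26 27 23
1 18 38
5 -5 27
21 -9 -9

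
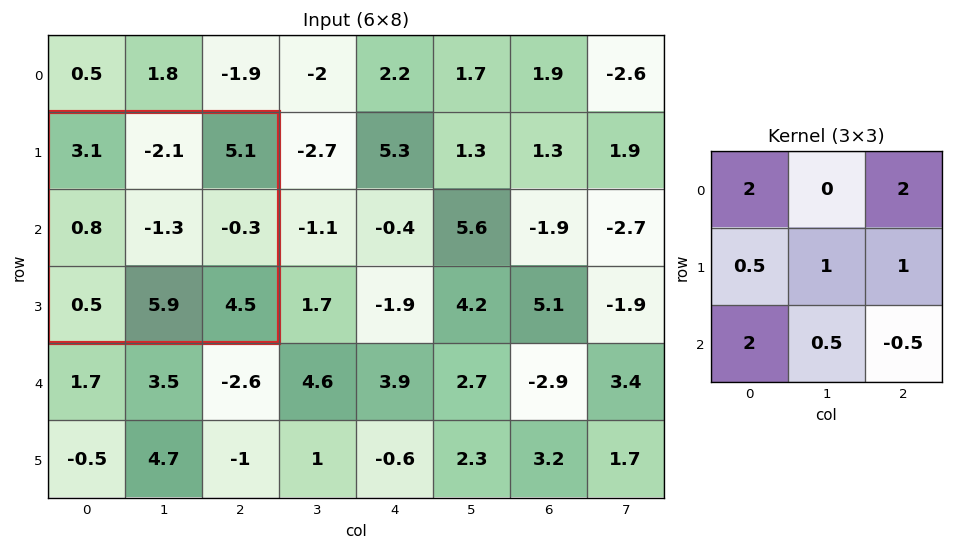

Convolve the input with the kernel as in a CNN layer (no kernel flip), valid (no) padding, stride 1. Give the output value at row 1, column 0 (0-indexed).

16.9

The receptive field on the input at this output position is [3.1 -2.1 5.1 / 0.8 -1.3 -0.3 / 0.5 5.9 4.5]. Elementwise product with the kernel and sum: 3.1·2 + 5.1·2 + 0.8·0.5 + -1.3·1 + -0.3·1 + 0.5·2 + 5.9·0.5 + 4.5·-0.5.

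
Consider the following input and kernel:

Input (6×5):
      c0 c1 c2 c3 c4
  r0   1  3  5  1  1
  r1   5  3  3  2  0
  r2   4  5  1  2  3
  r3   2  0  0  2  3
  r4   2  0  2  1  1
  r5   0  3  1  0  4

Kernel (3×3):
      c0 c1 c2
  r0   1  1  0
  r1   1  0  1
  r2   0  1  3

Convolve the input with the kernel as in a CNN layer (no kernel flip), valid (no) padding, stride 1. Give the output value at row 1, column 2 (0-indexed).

The receptive field on the input at this output position is [3 2 0 / 1 2 3 / 0 2 3]. Elementwise product with the kernel and sum: 3·1 + 2·1 + 1·1 + 3·1 + 2·1 + 3·3.

20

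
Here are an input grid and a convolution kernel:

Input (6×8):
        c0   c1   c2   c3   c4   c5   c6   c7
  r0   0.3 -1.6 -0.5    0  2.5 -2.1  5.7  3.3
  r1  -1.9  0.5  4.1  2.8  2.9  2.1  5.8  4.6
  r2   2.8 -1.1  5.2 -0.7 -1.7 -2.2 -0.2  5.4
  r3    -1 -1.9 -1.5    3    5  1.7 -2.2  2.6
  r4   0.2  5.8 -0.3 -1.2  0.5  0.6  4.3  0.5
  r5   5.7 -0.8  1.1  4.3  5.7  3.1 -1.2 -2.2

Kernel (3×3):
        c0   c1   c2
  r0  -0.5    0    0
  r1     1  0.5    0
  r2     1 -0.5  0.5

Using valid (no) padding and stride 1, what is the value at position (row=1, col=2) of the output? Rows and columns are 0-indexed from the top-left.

2.3

The receptive field on the input at this output position is [4.1 2.8 2.9 / 5.2 -0.7 -1.7 / -1.5 3 5]. Elementwise product with the kernel and sum: 4.1·-0.5 + 5.2·1 + -0.7·0.5 + -1.5·1 + 3·-0.5 + 5·0.5.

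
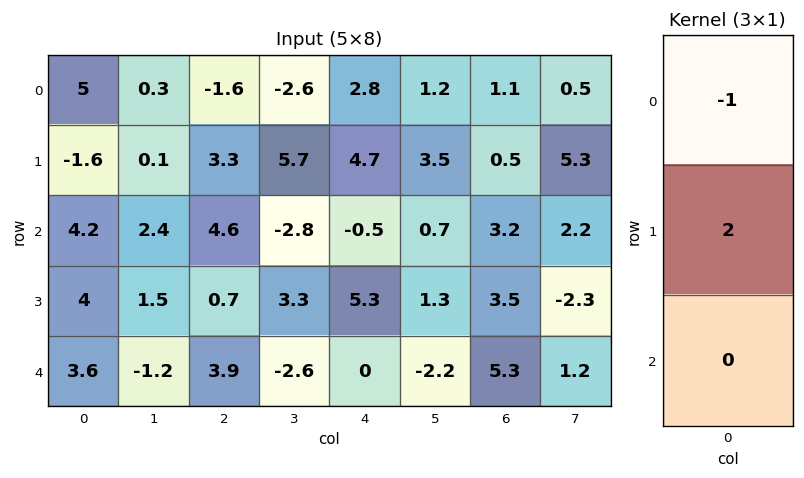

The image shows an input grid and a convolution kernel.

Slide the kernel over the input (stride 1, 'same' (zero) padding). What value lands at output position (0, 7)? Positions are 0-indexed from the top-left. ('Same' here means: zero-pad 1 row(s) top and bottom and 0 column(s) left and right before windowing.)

1

The receptive field on the zero-padded input at this output position is [0 / 0.5 / 5.3]. Elementwise product with the kernel and sum: 0·-1 + 0.5·2.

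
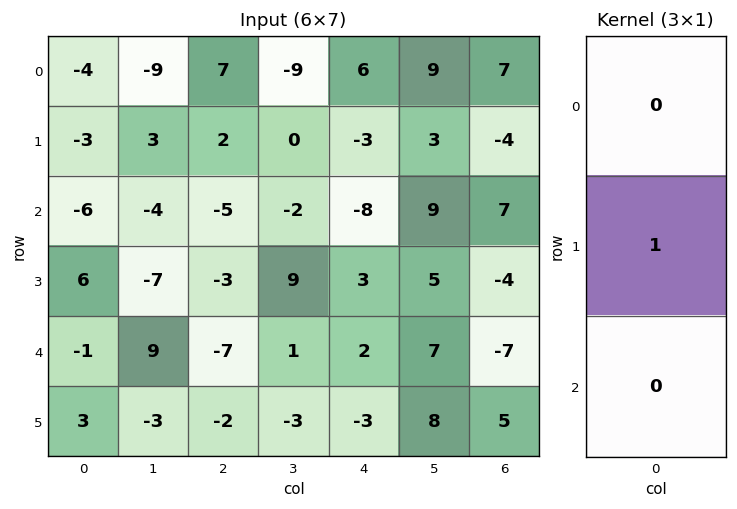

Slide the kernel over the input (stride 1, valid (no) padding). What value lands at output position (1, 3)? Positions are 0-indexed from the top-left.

-2

The receptive field on the input at this output position is [0 / -2 / 9]. Elementwise product with the kernel and sum: -2·1.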